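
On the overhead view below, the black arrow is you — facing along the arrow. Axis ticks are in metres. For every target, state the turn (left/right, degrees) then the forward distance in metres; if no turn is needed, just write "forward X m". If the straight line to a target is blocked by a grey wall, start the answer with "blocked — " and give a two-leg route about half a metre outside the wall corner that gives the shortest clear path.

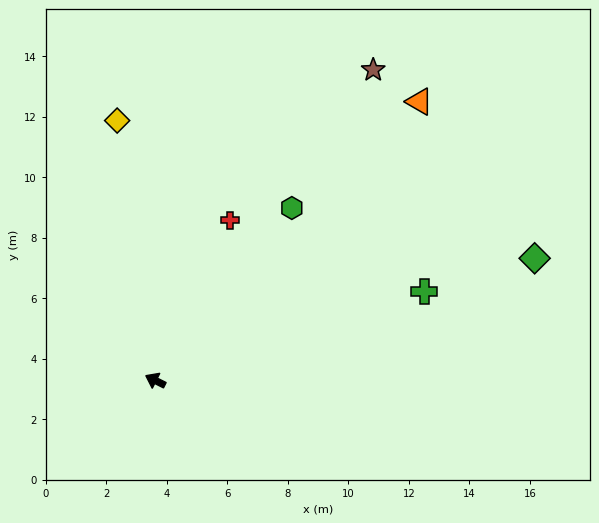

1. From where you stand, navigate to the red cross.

turn right 88°, forward 5.8 m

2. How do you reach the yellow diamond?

turn right 55°, forward 8.7 m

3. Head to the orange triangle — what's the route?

turn right 107°, forward 12.7 m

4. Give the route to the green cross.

turn right 135°, forward 9.4 m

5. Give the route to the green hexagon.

turn right 102°, forward 7.3 m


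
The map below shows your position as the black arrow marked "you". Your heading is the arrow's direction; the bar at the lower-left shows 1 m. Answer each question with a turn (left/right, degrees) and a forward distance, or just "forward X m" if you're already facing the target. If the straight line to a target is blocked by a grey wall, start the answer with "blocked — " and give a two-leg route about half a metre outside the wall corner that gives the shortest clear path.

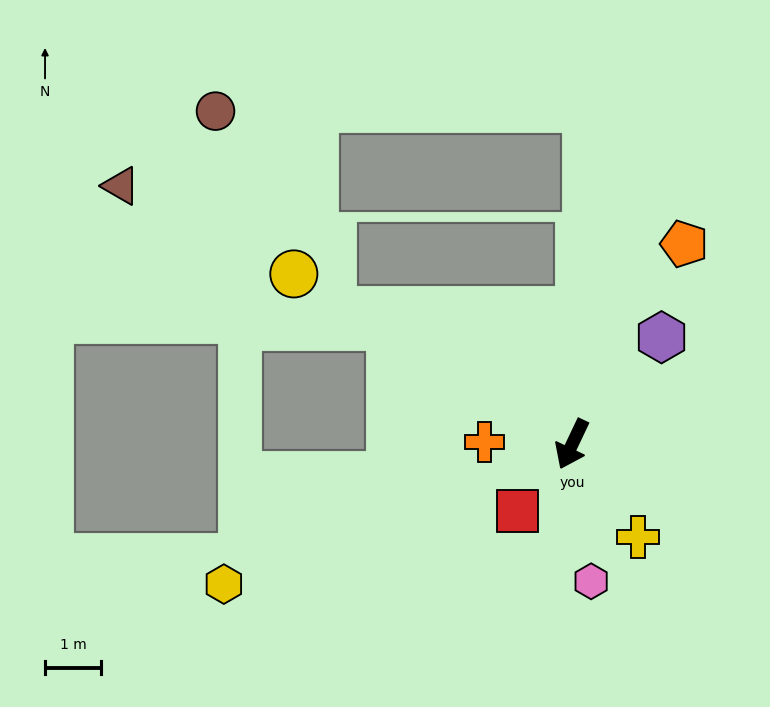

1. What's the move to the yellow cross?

turn left 61°, forward 2.0 m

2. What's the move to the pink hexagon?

turn left 33°, forward 2.5 m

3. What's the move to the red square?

turn right 14°, forward 1.5 m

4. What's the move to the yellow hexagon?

turn right 43°, forward 6.6 m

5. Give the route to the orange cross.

turn right 66°, forward 1.6 m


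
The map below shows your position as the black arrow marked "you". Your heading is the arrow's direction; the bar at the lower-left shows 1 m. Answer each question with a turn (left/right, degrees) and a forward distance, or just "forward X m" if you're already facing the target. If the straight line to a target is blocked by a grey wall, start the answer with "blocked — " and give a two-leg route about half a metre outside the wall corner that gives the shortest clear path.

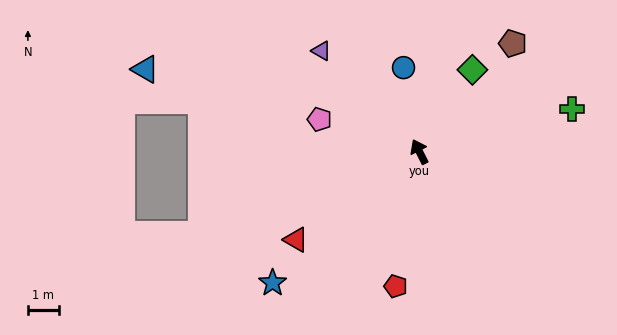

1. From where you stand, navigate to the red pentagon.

turn left 143°, forward 4.4 m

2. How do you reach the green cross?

turn right 101°, forward 5.1 m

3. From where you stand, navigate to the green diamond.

turn right 60°, forward 3.1 m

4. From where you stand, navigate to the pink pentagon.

turn left 45°, forward 3.4 m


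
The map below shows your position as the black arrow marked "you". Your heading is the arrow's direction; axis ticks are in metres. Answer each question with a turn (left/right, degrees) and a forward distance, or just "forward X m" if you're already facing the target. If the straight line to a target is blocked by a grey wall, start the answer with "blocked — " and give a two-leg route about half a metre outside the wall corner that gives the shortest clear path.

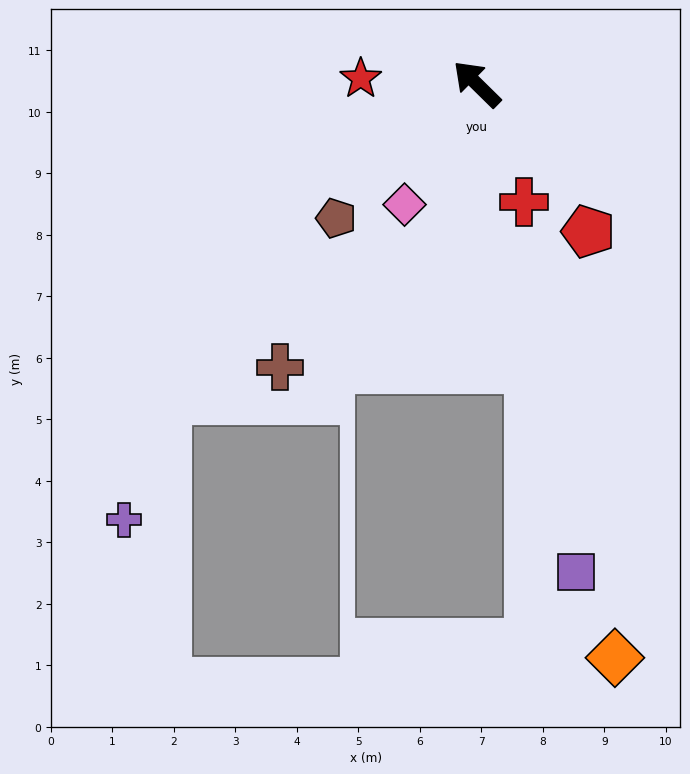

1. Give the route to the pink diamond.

turn left 104°, forward 2.3 m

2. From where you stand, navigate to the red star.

turn left 42°, forward 1.9 m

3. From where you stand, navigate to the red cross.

turn left 156°, forward 2.1 m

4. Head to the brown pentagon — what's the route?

turn left 88°, forward 3.2 m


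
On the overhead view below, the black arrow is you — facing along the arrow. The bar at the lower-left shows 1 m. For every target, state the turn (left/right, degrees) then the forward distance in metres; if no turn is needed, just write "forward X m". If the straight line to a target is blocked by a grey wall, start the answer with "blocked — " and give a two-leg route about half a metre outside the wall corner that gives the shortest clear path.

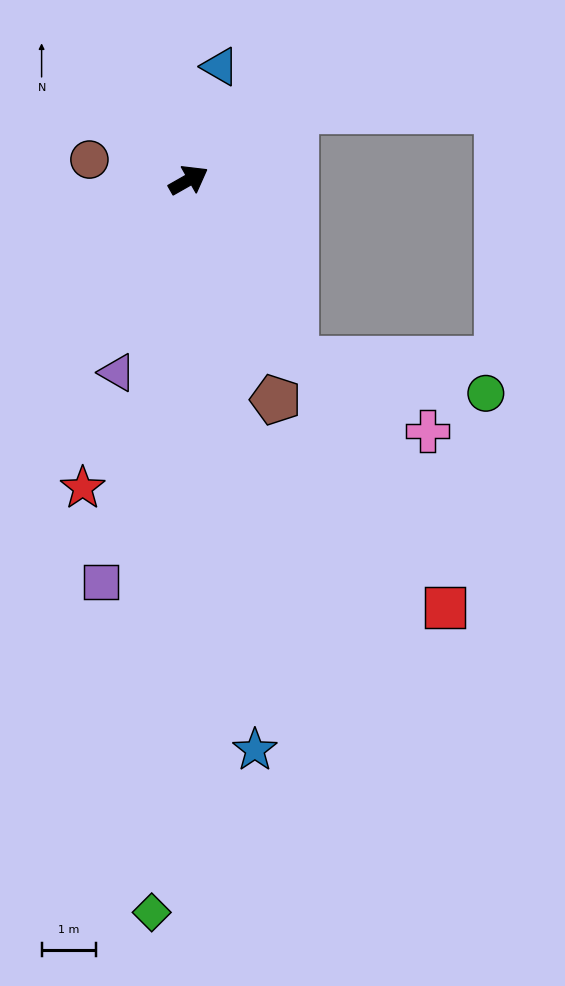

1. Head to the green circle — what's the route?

blocked — turn right 89°, forward 3.8 m, then turn left 49°, forward 3.5 m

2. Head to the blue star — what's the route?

turn right 113°, forward 10.5 m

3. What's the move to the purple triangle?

turn right 140°, forward 3.8 m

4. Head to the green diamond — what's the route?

turn right 122°, forward 13.4 m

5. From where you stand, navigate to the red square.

turn right 89°, forward 9.1 m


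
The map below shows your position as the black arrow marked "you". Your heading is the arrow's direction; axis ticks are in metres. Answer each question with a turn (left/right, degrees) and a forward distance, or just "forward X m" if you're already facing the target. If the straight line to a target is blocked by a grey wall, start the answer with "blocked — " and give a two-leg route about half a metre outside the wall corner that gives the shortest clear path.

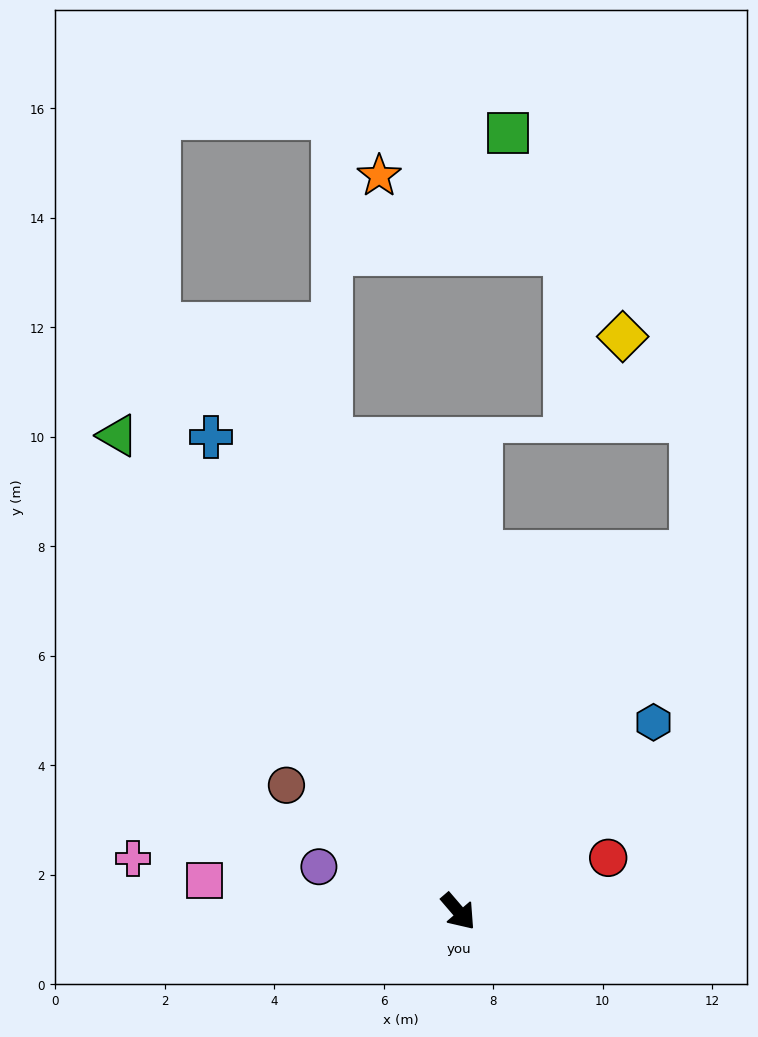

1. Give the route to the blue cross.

turn left 167°, forward 9.8 m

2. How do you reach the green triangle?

turn left 175°, forward 10.7 m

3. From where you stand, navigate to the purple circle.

turn right 148°, forward 2.7 m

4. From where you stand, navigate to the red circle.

turn left 69°, forward 2.9 m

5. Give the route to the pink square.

turn right 138°, forward 4.7 m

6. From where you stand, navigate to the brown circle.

turn right 167°, forward 3.9 m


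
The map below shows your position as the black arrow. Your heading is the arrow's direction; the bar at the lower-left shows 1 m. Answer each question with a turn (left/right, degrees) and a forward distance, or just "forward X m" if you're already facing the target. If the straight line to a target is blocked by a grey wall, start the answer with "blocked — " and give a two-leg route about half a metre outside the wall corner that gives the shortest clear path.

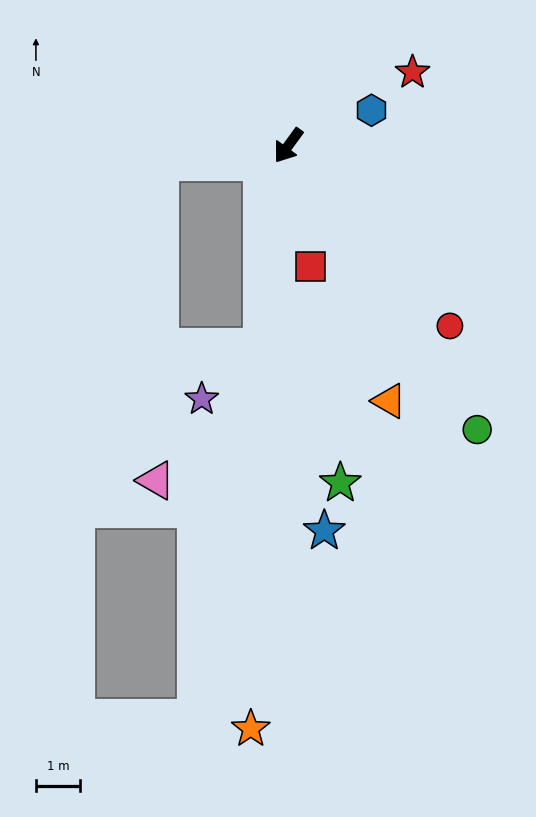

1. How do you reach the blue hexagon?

turn left 149°, forward 2.0 m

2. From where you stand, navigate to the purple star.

blocked — turn left 29°, forward 4.6 m, then turn right 42°, forward 1.8 m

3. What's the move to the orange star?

turn left 32°, forward 13.2 m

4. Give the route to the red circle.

turn left 78°, forward 5.5 m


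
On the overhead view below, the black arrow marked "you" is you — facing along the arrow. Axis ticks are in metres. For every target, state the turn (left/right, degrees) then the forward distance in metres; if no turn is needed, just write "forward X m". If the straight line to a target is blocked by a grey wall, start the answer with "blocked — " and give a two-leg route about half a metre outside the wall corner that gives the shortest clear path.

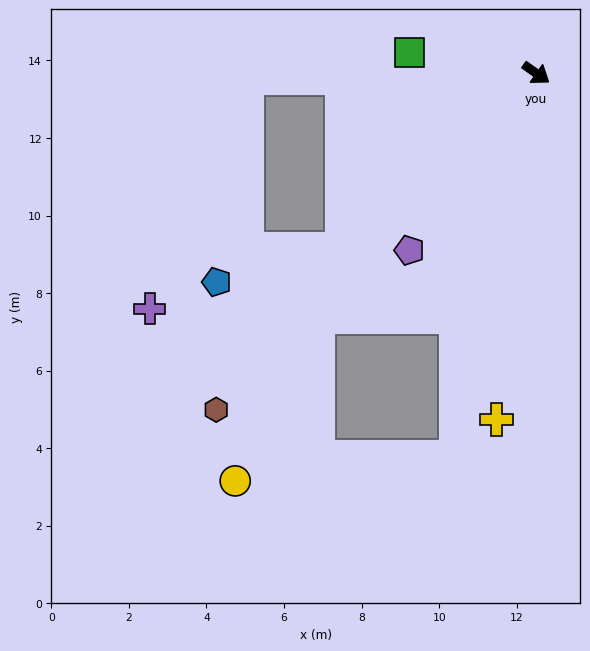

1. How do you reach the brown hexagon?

turn right 98°, forward 12.0 m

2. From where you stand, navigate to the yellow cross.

turn right 61°, forward 9.0 m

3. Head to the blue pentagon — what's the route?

blocked — turn right 103°, forward 6.8 m, then turn right 27°, forward 3.3 m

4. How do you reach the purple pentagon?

turn right 90°, forward 5.6 m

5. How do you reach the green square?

turn right 154°, forward 3.3 m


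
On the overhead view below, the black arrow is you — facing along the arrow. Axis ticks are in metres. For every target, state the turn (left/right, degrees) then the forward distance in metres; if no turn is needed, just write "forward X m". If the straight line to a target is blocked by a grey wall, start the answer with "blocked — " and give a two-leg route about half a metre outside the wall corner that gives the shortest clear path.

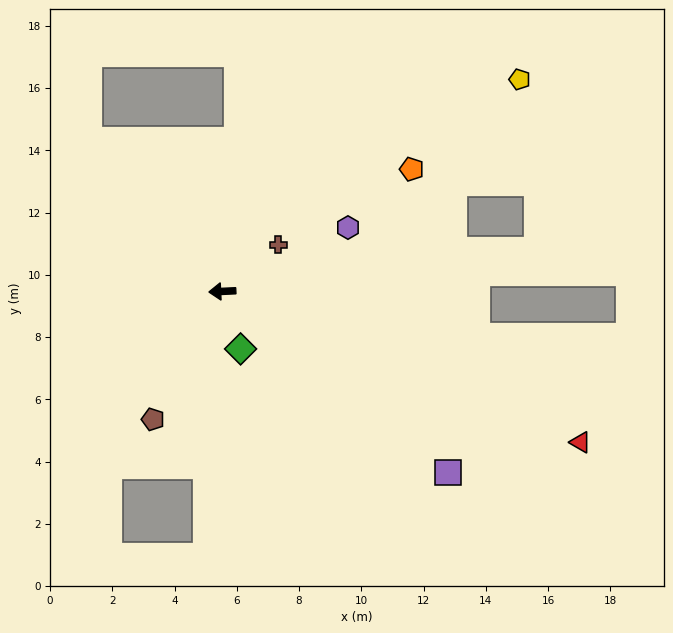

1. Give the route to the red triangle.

turn left 154°, forward 12.5 m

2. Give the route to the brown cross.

turn right 143°, forward 2.3 m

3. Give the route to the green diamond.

turn left 105°, forward 1.9 m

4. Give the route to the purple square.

turn left 139°, forward 9.3 m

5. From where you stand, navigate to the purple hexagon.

turn right 156°, forward 4.5 m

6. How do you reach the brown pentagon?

turn left 59°, forward 4.7 m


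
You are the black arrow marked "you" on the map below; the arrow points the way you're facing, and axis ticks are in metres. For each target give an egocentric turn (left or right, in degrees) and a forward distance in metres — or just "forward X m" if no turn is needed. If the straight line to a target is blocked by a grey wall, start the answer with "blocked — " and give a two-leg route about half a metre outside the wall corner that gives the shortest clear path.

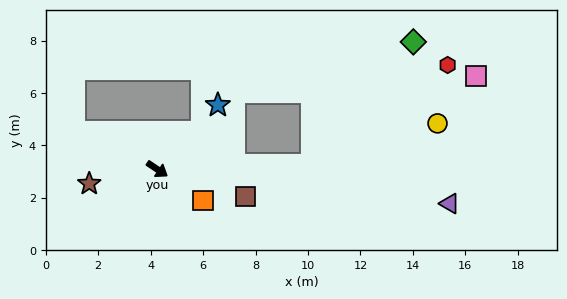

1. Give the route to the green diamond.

blocked — turn left 35°, forward 5.9 m, then turn left 49°, forward 6.1 m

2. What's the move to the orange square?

forward 2.1 m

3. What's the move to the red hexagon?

blocked — turn left 35°, forward 5.9 m, then turn left 35°, forward 6.4 m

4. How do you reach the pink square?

blocked — turn left 35°, forward 5.9 m, then turn left 27°, forward 7.1 m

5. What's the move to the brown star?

turn right 134°, forward 2.7 m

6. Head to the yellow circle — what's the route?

blocked — turn left 35°, forward 5.9 m, then turn left 17°, forward 5.0 m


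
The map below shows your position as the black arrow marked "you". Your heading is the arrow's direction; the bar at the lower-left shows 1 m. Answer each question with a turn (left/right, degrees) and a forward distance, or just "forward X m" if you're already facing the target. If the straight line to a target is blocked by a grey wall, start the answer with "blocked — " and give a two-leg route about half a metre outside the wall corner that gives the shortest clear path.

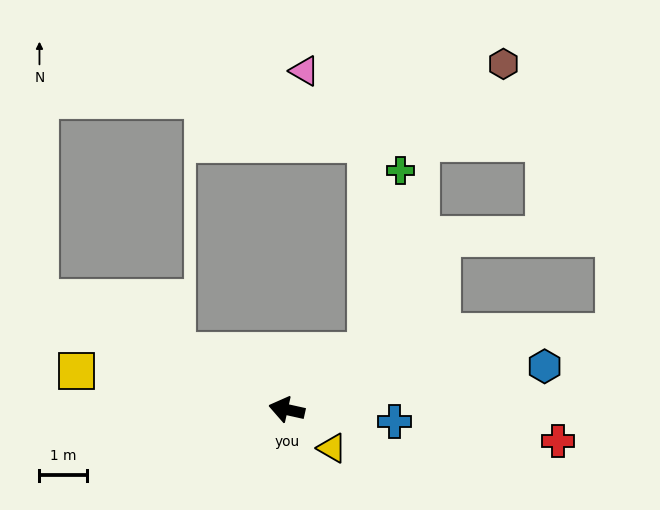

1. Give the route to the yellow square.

turn left 2°, forward 4.5 m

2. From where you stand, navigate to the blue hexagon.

turn right 158°, forward 5.5 m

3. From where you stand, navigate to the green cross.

blocked — turn right 132°, forward 2.1 m, then turn left 44°, forward 3.9 m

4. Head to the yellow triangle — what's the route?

turn left 152°, forward 1.2 m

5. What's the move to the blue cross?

turn right 174°, forward 2.3 m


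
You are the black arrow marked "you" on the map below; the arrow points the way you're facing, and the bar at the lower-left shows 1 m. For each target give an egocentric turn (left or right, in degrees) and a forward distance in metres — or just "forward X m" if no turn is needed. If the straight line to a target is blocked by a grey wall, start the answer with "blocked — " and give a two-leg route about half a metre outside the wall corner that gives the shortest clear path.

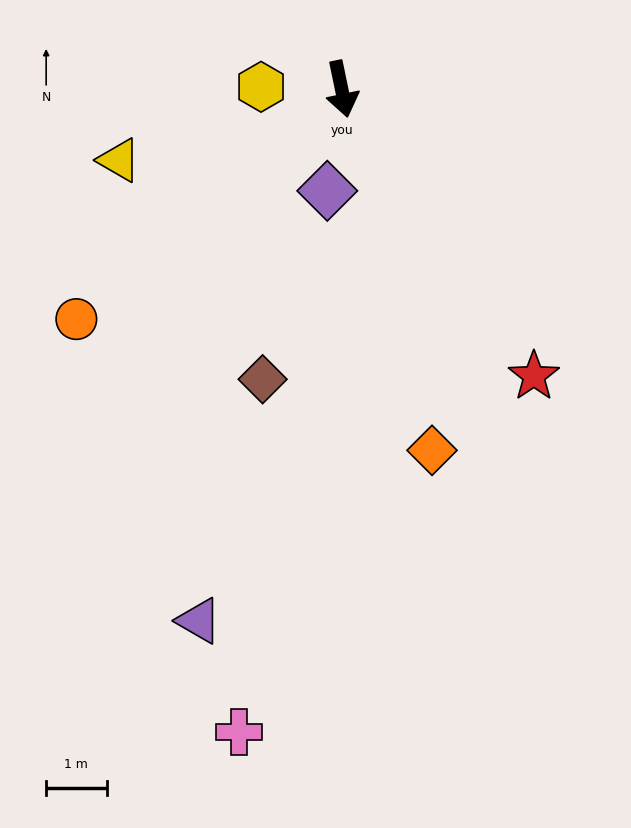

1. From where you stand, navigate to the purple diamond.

turn right 20°, forward 1.7 m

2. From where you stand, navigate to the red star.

turn left 22°, forward 5.7 m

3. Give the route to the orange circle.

turn right 61°, forward 5.8 m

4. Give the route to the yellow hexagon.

turn right 103°, forward 1.3 m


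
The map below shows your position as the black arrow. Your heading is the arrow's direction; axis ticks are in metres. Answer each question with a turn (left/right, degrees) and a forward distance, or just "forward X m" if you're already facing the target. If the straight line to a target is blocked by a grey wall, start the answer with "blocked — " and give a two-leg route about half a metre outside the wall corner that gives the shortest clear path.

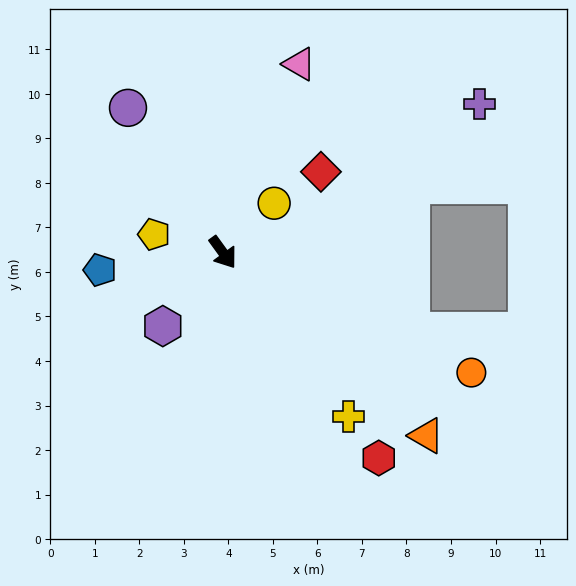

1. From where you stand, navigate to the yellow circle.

turn left 98°, forward 1.6 m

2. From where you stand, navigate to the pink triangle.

turn left 122°, forward 4.6 m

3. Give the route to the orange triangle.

turn left 12°, forward 6.1 m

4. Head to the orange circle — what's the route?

turn left 28°, forward 6.2 m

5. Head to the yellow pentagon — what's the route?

turn right 141°, forward 1.6 m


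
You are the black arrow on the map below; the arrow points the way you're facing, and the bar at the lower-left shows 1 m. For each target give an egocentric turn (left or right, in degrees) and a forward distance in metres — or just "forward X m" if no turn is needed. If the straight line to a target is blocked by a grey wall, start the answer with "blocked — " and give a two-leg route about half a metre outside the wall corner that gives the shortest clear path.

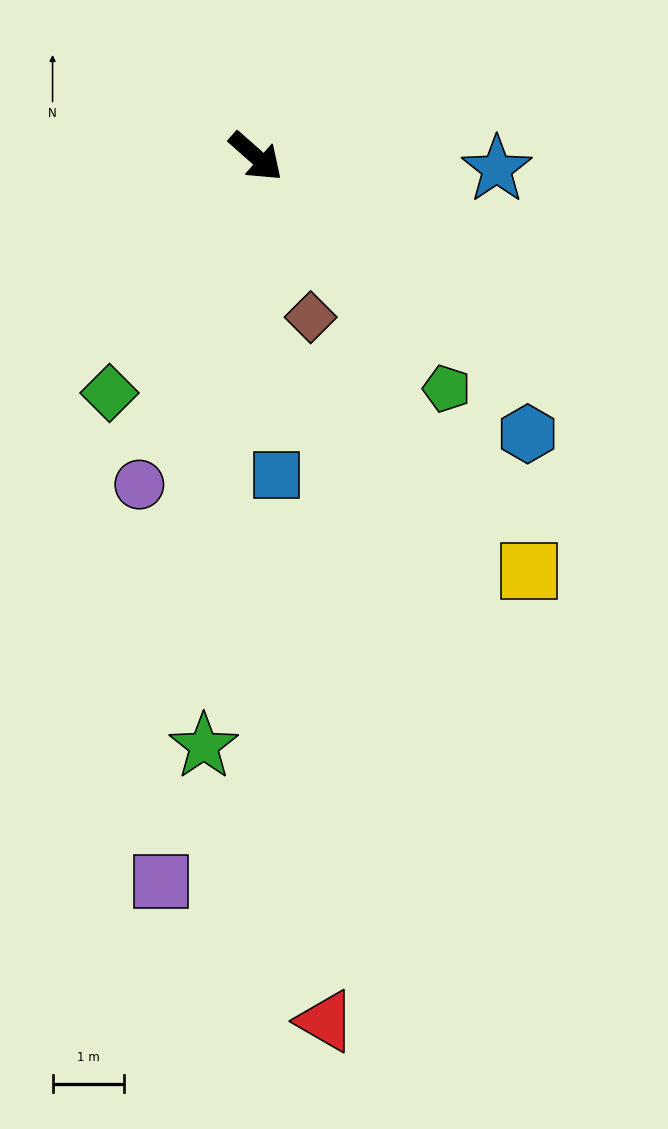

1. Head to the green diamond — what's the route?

turn right 80°, forward 3.9 m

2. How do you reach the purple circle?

turn right 68°, forward 4.8 m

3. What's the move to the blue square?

turn right 45°, forward 4.4 m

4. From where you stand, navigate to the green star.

turn right 54°, forward 8.2 m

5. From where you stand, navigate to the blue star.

turn left 38°, forward 3.4 m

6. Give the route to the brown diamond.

turn right 30°, forward 2.4 m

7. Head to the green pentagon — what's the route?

turn right 9°, forward 4.2 m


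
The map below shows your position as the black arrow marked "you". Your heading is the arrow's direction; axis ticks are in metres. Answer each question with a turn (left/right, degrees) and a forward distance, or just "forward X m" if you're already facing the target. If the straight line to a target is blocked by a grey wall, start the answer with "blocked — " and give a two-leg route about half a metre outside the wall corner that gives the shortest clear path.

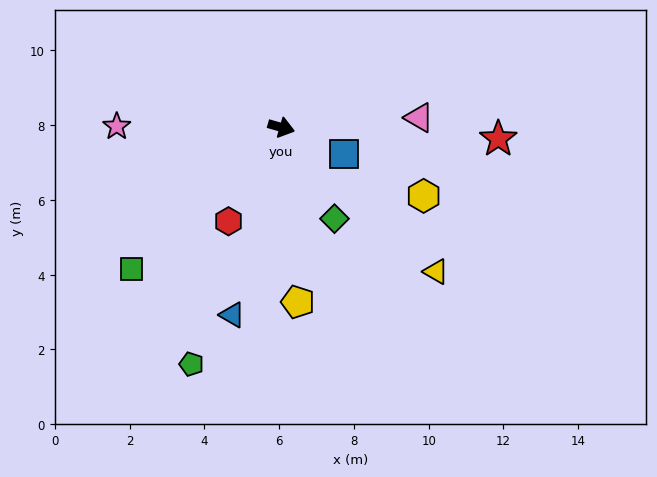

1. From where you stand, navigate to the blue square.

turn right 7°, forward 1.8 m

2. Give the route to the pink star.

turn right 164°, forward 4.4 m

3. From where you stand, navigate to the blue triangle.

turn right 89°, forward 5.2 m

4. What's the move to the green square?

turn right 121°, forward 5.5 m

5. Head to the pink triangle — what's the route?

turn left 20°, forward 3.7 m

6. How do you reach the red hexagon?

turn right 103°, forward 2.9 m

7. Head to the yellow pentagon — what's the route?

turn right 69°, forward 4.7 m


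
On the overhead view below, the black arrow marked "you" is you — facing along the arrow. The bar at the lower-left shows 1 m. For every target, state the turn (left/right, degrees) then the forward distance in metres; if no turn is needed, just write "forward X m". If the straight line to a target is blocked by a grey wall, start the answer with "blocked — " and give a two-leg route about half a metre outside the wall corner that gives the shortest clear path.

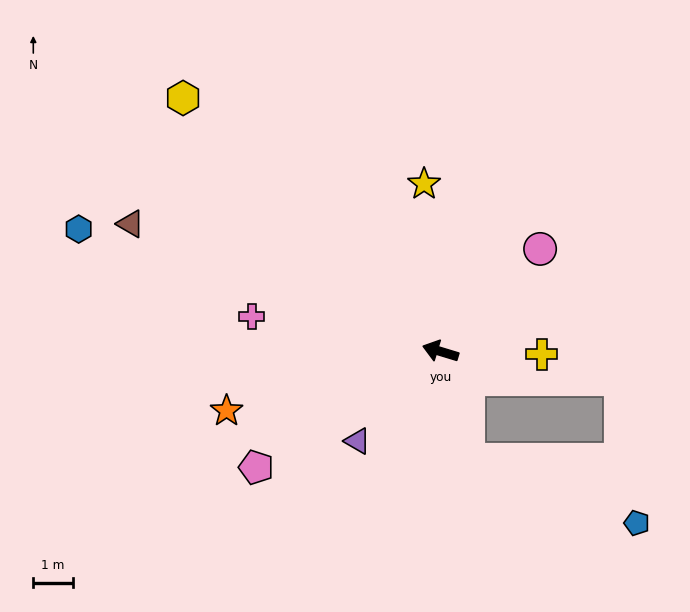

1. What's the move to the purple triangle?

turn left 64°, forward 3.1 m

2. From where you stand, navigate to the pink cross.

turn left 6°, forward 4.9 m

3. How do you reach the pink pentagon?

turn left 49°, forward 5.5 m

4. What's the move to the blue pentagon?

blocked — turn left 121°, forward 2.8 m, then turn left 55°, forward 4.6 m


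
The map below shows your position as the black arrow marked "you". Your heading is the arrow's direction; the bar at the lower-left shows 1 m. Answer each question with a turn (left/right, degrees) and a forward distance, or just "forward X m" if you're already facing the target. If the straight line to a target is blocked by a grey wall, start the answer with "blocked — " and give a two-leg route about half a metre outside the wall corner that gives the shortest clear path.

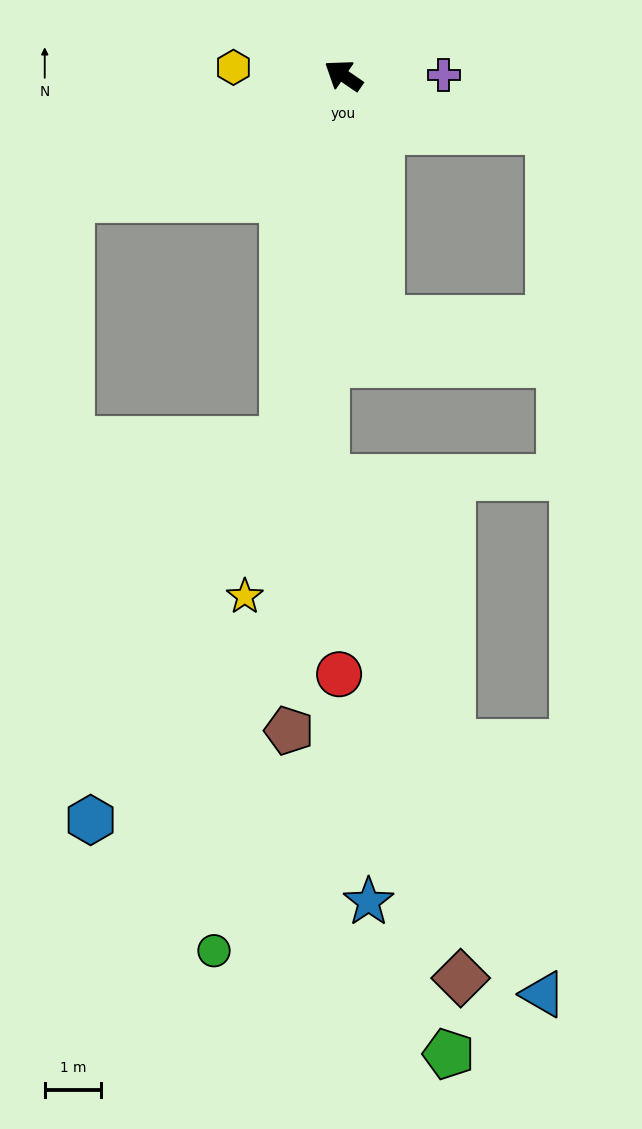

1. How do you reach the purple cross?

turn right 145°, forward 1.8 m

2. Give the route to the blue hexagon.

blocked — turn left 115°, forward 6.6 m, then turn right 17°, forward 7.5 m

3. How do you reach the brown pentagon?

turn left 120°, forward 11.7 m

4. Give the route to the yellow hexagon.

turn left 30°, forward 2.0 m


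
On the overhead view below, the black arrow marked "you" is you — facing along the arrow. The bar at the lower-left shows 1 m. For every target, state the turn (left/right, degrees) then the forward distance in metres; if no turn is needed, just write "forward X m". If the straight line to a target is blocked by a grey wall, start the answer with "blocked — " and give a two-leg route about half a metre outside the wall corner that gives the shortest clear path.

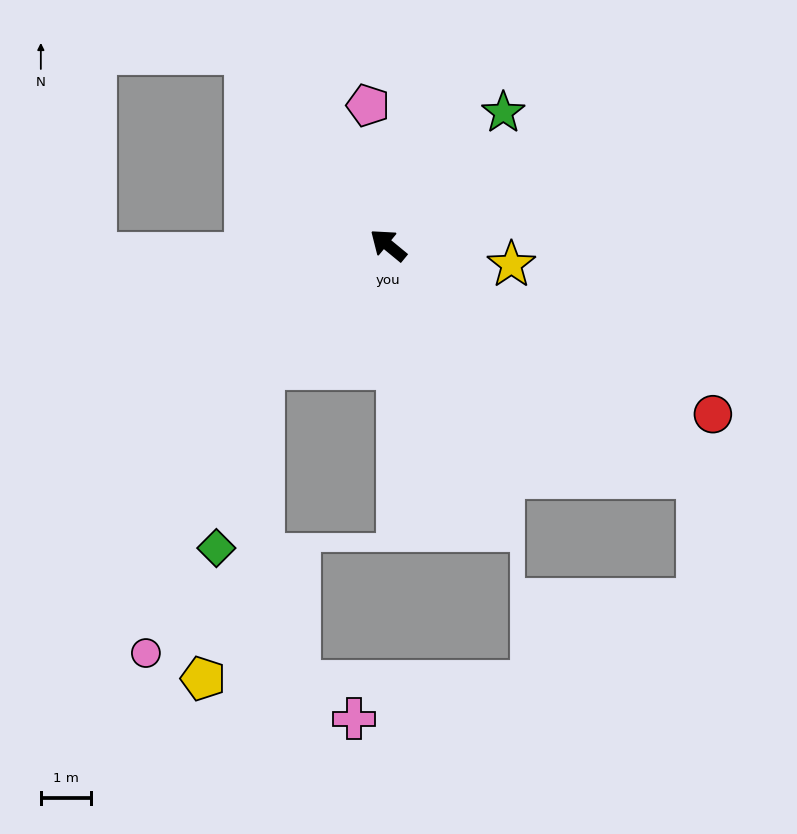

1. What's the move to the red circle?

turn right 168°, forward 7.3 m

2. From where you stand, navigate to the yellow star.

turn right 150°, forward 2.5 m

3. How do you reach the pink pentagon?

turn right 42°, forward 2.8 m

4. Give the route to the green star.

turn right 92°, forward 3.5 m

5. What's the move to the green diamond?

blocked — turn left 84°, forward 3.5 m, then turn left 31°, forward 3.7 m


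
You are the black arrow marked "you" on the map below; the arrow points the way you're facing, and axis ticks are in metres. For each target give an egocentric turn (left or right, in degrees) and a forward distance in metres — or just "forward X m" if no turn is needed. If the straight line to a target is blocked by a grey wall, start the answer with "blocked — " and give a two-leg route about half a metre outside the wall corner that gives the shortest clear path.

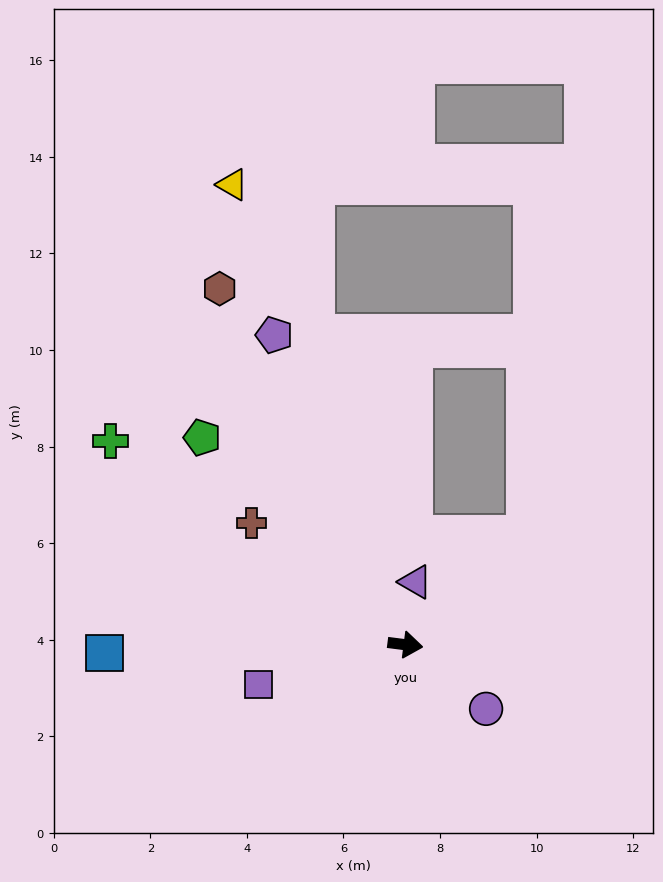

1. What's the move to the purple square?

turn right 158°, forward 3.2 m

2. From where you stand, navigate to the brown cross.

turn left 149°, forward 4.1 m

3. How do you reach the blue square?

turn right 171°, forward 6.2 m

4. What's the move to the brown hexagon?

turn left 125°, forward 8.3 m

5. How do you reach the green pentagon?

turn left 142°, forward 6.0 m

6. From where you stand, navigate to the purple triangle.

turn left 88°, forward 1.3 m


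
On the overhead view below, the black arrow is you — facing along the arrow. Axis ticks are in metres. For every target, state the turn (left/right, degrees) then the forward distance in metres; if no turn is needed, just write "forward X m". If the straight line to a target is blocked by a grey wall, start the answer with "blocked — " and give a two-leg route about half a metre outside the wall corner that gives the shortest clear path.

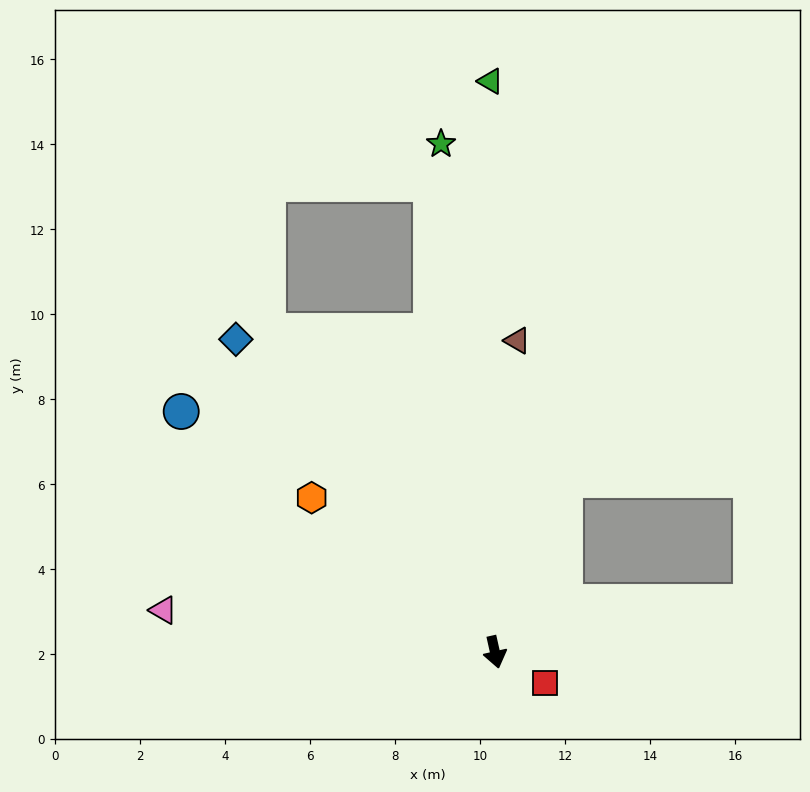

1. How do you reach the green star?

turn left 173°, forward 12.0 m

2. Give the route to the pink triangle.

turn right 110°, forward 7.9 m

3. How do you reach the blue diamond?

turn right 153°, forward 9.6 m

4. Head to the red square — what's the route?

turn left 46°, forward 1.4 m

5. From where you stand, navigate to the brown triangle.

turn left 163°, forward 7.4 m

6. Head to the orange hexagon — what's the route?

turn right 143°, forward 5.6 m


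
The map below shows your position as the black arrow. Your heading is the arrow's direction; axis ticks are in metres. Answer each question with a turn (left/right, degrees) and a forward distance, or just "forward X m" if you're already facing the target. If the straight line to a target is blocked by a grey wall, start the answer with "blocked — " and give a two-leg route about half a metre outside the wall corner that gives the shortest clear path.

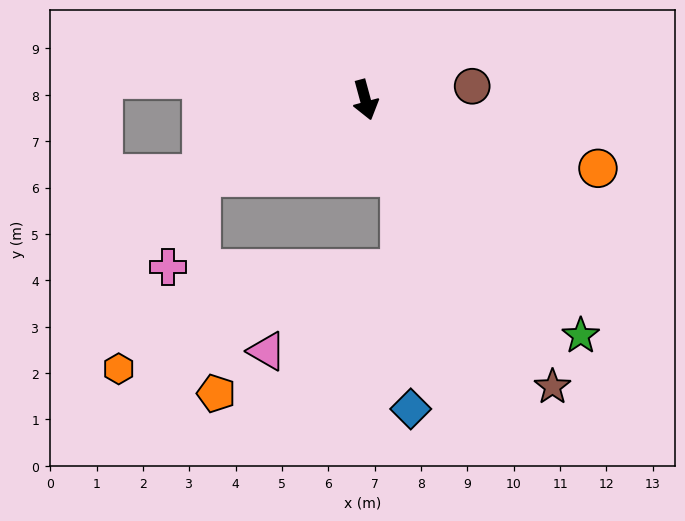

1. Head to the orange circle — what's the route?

turn left 58°, forward 5.2 m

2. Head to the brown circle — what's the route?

turn left 82°, forward 2.3 m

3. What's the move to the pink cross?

blocked — turn right 80°, forward 3.9 m, then turn left 45°, forward 2.1 m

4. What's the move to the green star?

turn left 27°, forward 6.9 m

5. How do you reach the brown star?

turn left 18°, forward 7.4 m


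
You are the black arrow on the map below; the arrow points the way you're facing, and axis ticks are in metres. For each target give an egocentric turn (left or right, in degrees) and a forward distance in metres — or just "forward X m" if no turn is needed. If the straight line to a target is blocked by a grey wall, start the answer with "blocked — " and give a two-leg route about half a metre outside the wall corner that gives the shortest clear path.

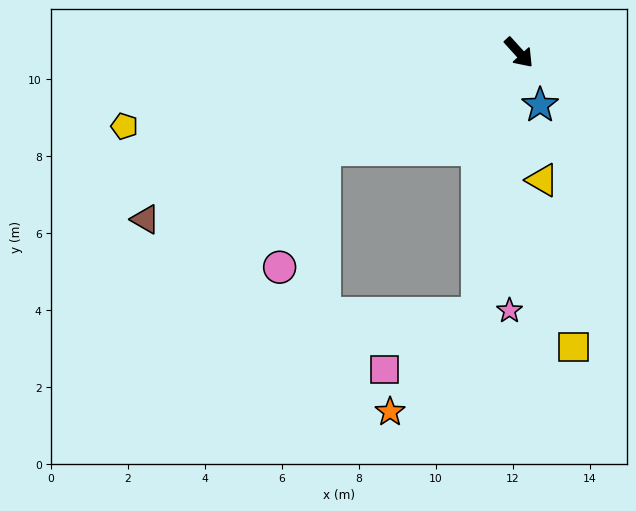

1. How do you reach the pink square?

blocked — turn right 51°, forward 6.9 m, then turn right 50°, forward 2.8 m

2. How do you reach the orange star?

blocked — turn right 51°, forward 6.9 m, then turn right 33°, forward 3.4 m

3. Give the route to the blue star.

turn right 20°, forward 1.5 m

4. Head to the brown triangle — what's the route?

turn right 108°, forward 10.6 m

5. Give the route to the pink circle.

blocked — turn right 106°, forward 5.6 m, then turn left 43°, forward 3.3 m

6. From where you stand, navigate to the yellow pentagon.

turn right 122°, forward 10.4 m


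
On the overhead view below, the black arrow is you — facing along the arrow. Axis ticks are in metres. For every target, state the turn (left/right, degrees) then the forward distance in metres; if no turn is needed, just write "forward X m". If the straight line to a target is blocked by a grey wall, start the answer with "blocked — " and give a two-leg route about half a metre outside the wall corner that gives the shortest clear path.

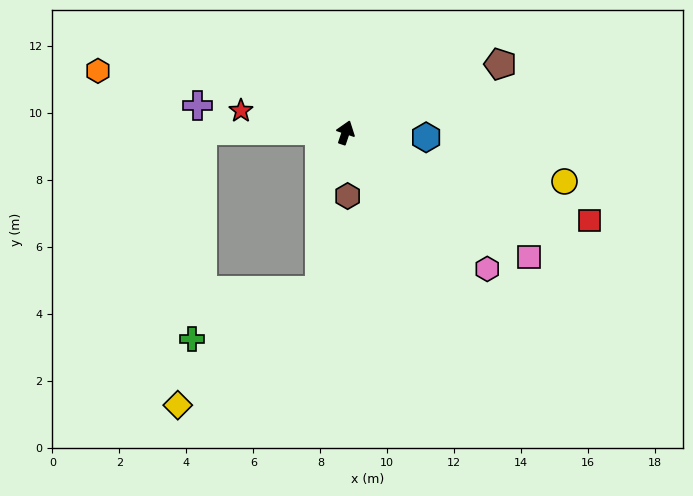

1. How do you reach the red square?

turn right 91°, forward 7.7 m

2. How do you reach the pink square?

turn right 106°, forward 6.6 m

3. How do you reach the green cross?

blocked — turn left 108°, forward 4.3 m, then turn left 88°, forward 6.2 m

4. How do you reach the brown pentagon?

turn right 47°, forward 5.0 m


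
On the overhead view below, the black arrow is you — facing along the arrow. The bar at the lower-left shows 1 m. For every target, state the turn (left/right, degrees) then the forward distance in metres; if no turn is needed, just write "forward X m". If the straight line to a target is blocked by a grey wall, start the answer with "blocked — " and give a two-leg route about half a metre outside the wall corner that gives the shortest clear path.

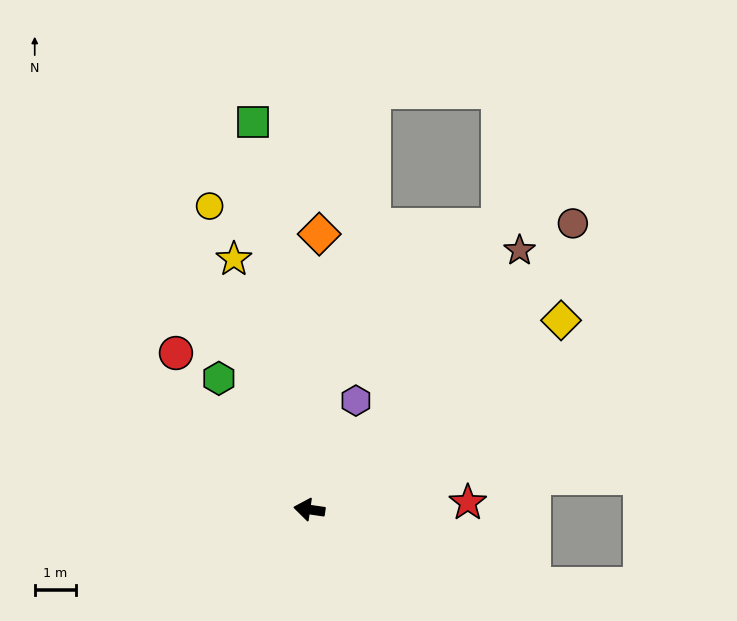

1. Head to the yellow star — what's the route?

turn right 65°, forward 6.4 m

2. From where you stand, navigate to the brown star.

turn right 121°, forward 8.1 m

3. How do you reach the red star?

turn right 169°, forward 3.9 m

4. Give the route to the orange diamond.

turn right 84°, forward 6.7 m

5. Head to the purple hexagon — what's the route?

turn right 105°, forward 2.9 m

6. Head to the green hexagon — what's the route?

turn right 47°, forward 3.9 m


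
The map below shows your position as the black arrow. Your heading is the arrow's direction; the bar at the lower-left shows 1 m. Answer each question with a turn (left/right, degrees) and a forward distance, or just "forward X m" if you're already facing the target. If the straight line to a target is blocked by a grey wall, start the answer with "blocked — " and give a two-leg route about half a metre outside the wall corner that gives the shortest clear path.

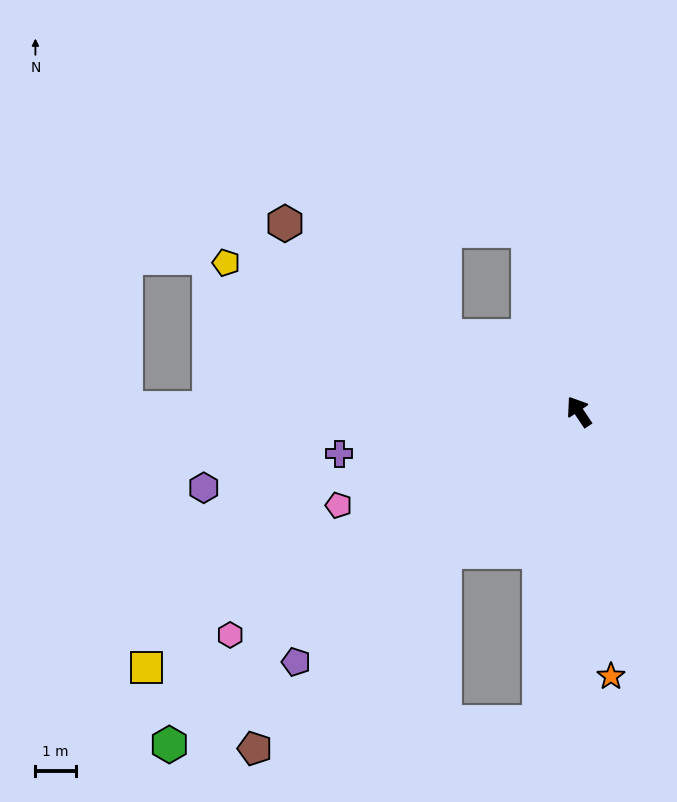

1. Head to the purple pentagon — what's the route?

turn left 98°, forward 9.3 m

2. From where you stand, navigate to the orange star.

turn left 153°, forward 6.6 m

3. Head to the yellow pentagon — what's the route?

turn left 33°, forward 9.4 m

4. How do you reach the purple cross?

turn left 66°, forward 6.0 m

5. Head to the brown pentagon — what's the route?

turn left 102°, forward 11.5 m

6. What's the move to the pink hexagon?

turn left 89°, forward 10.2 m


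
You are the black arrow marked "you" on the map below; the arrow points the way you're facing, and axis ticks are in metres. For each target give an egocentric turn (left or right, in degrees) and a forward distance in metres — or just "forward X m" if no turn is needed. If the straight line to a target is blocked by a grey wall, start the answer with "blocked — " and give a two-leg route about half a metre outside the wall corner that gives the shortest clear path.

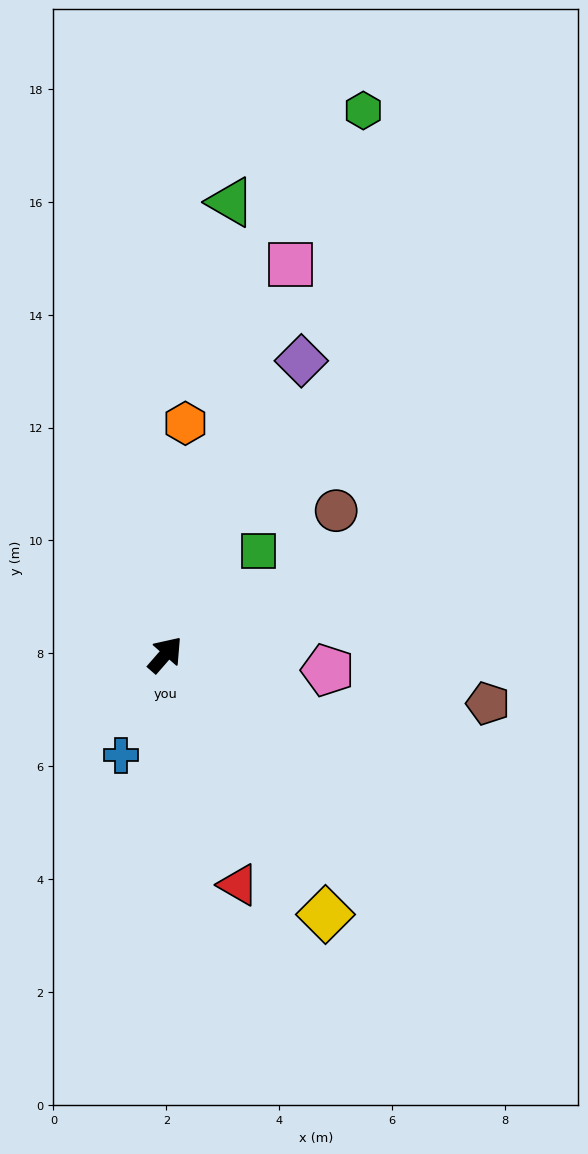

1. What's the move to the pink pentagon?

turn right 54°, forward 2.9 m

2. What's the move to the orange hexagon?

turn left 36°, forward 4.1 m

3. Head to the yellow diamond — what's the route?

turn right 107°, forward 5.4 m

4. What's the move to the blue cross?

turn right 163°, forward 2.0 m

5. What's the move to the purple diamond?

turn left 16°, forward 5.7 m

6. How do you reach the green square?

forward 2.5 m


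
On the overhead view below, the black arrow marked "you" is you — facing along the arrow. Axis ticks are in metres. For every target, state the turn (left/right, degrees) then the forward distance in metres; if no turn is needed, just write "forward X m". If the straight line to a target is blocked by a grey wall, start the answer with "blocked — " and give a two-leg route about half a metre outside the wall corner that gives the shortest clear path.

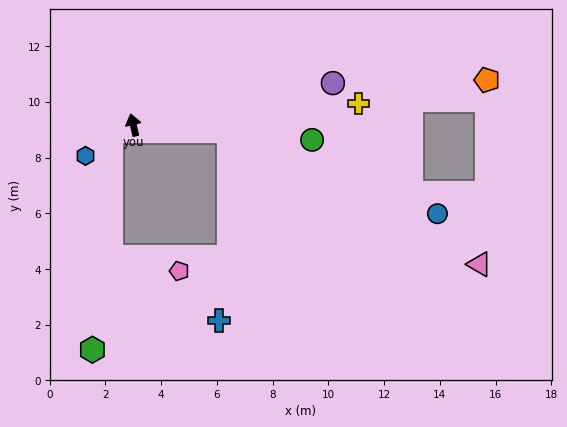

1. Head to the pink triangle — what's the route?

blocked — turn right 107°, forward 3.4 m, then turn right 24°, forward 10.2 m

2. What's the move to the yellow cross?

turn right 98°, forward 8.1 m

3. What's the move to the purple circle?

turn right 92°, forward 7.3 m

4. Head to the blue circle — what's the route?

blocked — turn right 107°, forward 3.4 m, then turn right 18°, forward 8.0 m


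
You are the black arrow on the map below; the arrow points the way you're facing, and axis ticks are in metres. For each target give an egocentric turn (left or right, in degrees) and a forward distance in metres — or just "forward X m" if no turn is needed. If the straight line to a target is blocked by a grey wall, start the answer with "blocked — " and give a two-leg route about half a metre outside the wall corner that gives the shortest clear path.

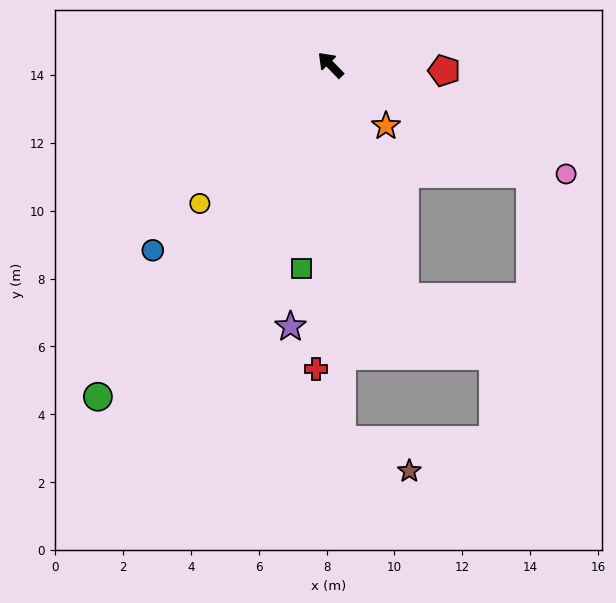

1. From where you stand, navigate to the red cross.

turn left 133°, forward 9.0 m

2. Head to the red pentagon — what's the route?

turn right 137°, forward 3.4 m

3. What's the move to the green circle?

turn left 101°, forward 11.9 m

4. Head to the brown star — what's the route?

blocked — turn left 137°, forward 11.1 m, then turn left 65°, forward 2.2 m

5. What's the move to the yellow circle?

turn left 92°, forward 5.6 m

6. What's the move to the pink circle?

turn right 159°, forward 7.7 m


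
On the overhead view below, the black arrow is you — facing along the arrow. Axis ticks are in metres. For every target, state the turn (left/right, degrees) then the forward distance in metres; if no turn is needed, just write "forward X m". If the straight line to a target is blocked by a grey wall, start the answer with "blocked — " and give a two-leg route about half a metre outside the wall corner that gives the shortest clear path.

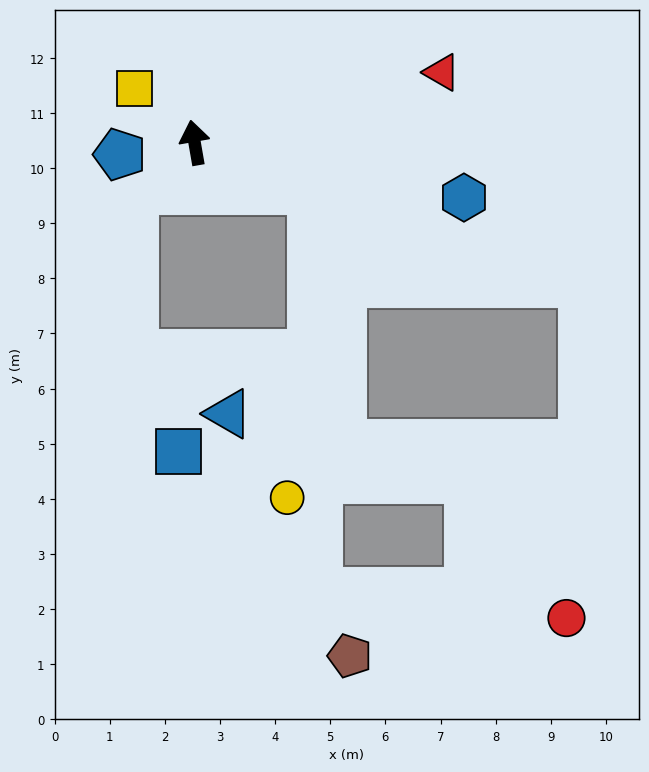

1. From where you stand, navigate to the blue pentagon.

turn left 89°, forward 1.4 m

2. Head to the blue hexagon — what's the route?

turn right 111°, forward 5.0 m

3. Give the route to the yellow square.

turn left 38°, forward 1.5 m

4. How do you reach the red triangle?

turn right 84°, forward 4.7 m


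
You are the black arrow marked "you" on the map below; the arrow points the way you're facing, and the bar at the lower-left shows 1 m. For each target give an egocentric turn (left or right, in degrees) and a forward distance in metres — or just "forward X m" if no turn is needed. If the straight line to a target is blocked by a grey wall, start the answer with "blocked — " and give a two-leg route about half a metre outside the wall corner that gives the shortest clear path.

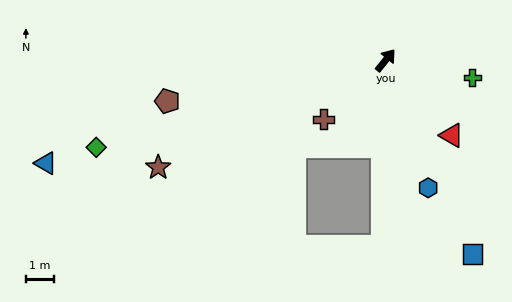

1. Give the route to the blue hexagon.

turn right 123°, forward 4.7 m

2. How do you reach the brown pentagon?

turn left 140°, forward 7.8 m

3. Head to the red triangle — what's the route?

turn right 100°, forward 3.5 m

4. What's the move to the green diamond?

turn left 146°, forward 10.7 m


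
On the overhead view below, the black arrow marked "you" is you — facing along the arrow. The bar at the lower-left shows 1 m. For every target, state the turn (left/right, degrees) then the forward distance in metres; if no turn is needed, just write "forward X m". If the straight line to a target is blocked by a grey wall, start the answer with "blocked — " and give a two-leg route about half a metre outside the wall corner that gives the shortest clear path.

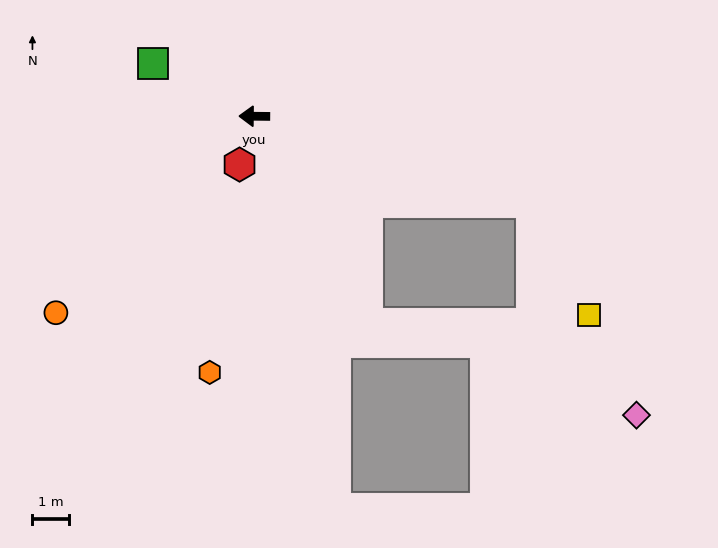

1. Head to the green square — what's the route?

turn right 27°, forward 3.1 m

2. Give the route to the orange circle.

turn left 45°, forward 7.7 m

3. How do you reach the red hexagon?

turn left 74°, forward 1.4 m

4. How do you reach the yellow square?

blocked — turn left 163°, forward 8.0 m, then turn right 45°, forward 3.5 m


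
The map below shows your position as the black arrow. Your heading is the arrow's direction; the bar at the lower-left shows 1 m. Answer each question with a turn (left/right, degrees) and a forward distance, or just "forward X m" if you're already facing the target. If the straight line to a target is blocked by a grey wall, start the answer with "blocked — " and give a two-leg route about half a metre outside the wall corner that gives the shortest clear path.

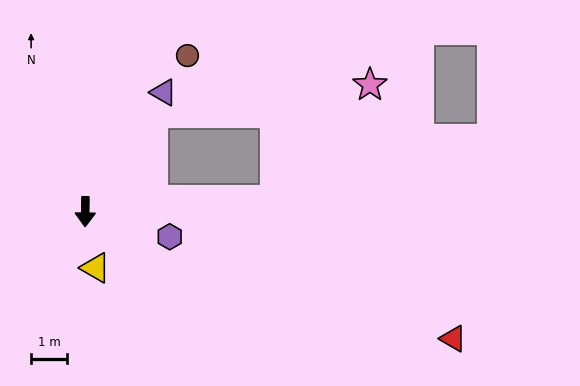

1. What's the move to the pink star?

blocked — turn left 94°, forward 5.3 m, then turn left 47°, forward 4.1 m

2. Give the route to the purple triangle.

turn left 147°, forward 3.9 m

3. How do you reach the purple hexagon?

turn left 74°, forward 2.4 m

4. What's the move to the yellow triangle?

turn left 11°, forward 1.6 m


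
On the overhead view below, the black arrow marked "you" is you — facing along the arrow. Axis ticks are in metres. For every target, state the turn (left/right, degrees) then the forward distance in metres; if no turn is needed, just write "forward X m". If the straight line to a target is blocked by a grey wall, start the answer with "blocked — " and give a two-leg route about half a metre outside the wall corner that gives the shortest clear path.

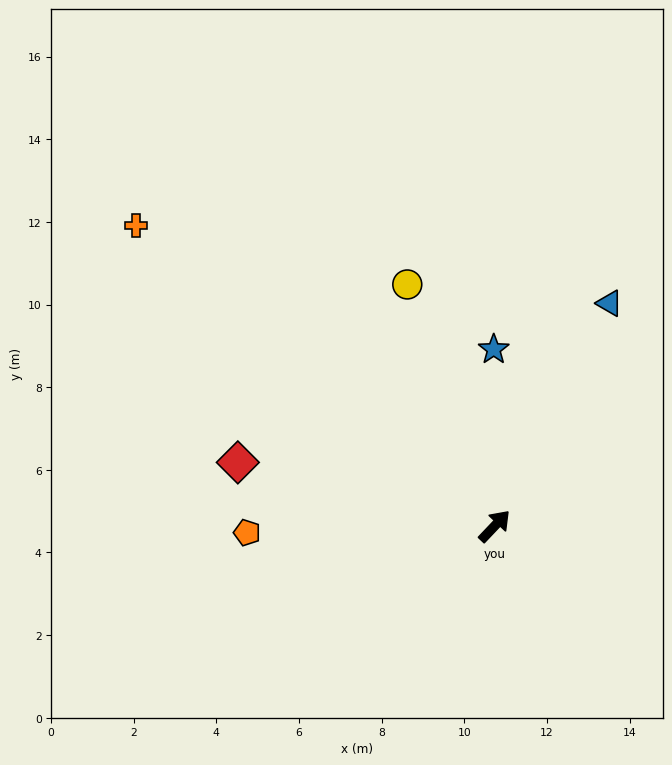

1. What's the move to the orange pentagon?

turn left 135°, forward 6.0 m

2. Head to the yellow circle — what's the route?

turn left 63°, forward 6.2 m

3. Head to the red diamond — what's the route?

turn left 120°, forward 6.4 m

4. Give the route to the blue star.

turn left 44°, forward 4.3 m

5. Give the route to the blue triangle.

turn left 16°, forward 6.1 m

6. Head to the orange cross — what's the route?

turn left 93°, forward 11.3 m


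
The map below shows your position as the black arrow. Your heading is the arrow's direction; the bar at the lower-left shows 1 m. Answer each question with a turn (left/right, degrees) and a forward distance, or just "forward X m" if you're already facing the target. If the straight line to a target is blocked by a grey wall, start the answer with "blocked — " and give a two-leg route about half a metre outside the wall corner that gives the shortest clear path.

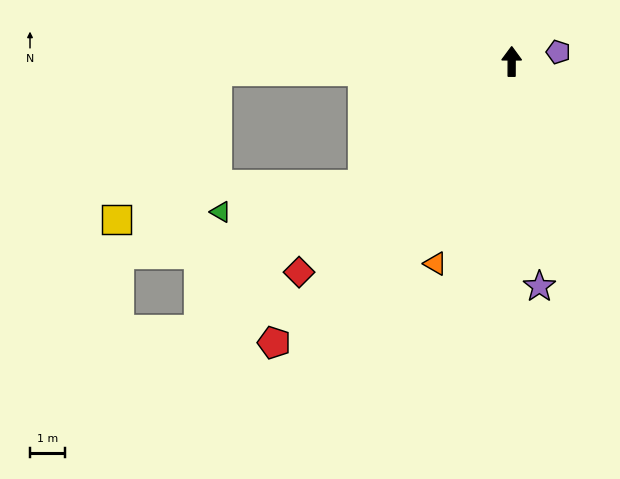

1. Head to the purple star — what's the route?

turn right 173°, forward 6.4 m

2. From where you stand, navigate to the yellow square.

blocked — turn left 92°, forward 8.4 m, then turn left 54°, forward 5.1 m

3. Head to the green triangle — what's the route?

blocked — turn left 130°, forward 5.5 m, then turn right 29°, forward 4.1 m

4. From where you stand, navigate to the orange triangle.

turn left 160°, forward 6.1 m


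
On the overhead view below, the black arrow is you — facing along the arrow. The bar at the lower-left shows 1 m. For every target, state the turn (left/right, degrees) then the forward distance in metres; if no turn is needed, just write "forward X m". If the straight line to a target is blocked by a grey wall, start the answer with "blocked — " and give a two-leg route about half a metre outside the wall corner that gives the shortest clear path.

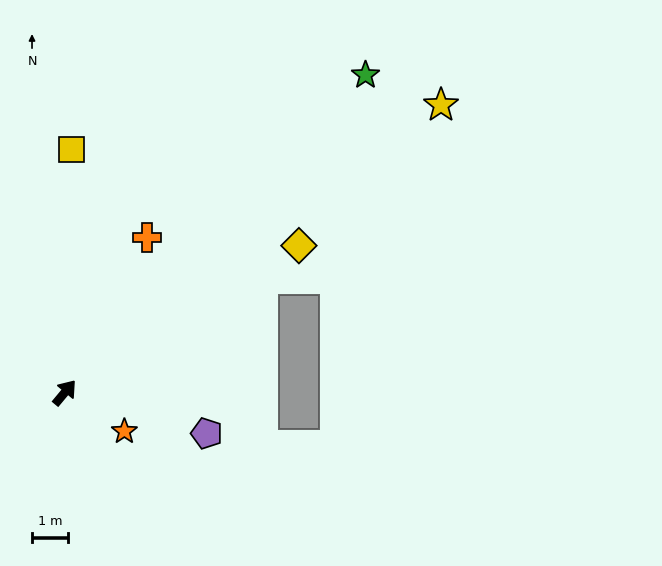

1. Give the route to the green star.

turn right 4°, forward 12.0 m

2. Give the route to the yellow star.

turn right 13°, forward 13.0 m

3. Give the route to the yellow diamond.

turn right 18°, forward 7.6 m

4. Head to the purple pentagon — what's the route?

turn right 66°, forward 4.1 m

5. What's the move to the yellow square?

turn left 38°, forward 6.7 m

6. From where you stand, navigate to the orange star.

turn right 83°, forward 2.0 m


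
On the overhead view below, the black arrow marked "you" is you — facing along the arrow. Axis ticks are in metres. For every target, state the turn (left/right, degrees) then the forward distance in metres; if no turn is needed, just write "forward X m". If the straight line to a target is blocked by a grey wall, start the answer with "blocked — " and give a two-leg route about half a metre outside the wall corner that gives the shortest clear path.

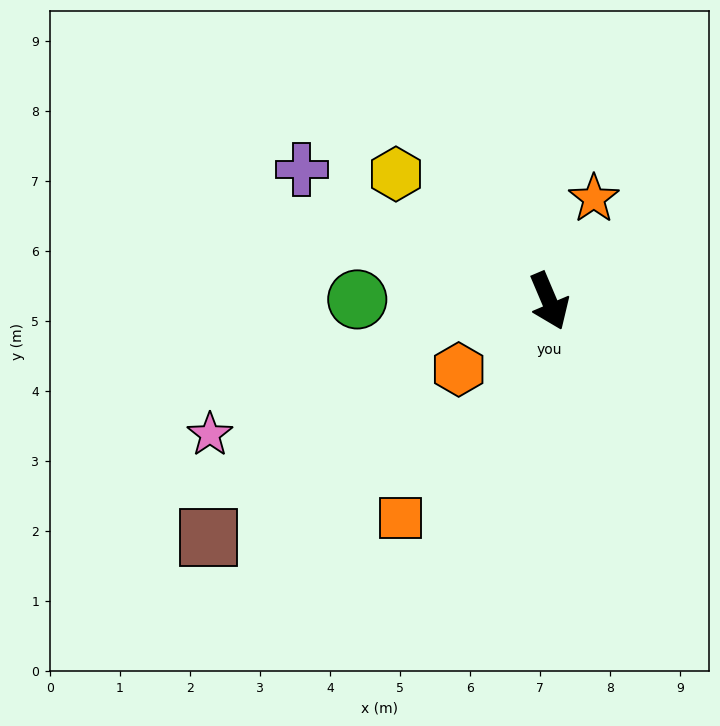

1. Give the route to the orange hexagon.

turn right 76°, forward 1.6 m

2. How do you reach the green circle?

turn right 113°, forward 2.7 m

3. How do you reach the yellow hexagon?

turn right 153°, forward 2.8 m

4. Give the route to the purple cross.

turn right 141°, forward 4.0 m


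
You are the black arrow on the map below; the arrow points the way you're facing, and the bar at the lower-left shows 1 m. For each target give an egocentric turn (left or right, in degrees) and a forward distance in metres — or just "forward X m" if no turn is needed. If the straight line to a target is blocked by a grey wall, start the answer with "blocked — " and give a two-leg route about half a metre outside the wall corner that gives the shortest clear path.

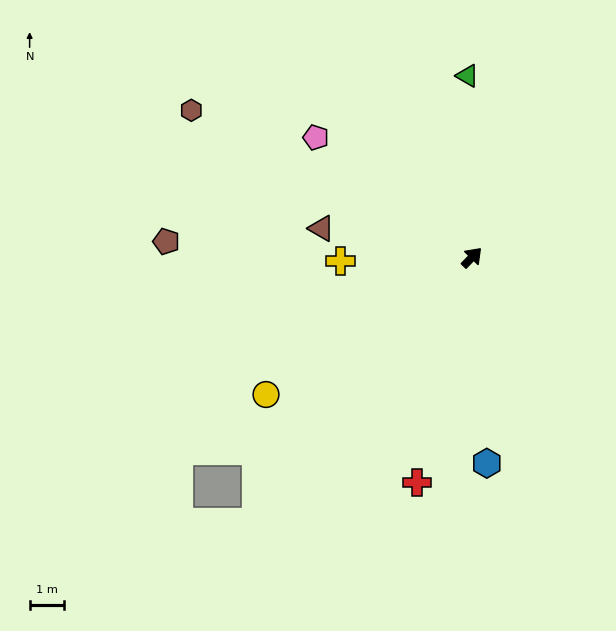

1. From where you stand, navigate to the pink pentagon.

turn left 97°, forward 5.7 m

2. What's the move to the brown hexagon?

turn left 107°, forward 9.3 m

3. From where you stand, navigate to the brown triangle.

turn left 123°, forward 4.5 m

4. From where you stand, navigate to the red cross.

turn right 150°, forward 6.8 m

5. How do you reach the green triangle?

turn left 46°, forward 5.3 m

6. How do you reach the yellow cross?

turn left 136°, forward 3.8 m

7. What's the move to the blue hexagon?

turn right 132°, forward 6.0 m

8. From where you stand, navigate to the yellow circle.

turn left 168°, forward 7.2 m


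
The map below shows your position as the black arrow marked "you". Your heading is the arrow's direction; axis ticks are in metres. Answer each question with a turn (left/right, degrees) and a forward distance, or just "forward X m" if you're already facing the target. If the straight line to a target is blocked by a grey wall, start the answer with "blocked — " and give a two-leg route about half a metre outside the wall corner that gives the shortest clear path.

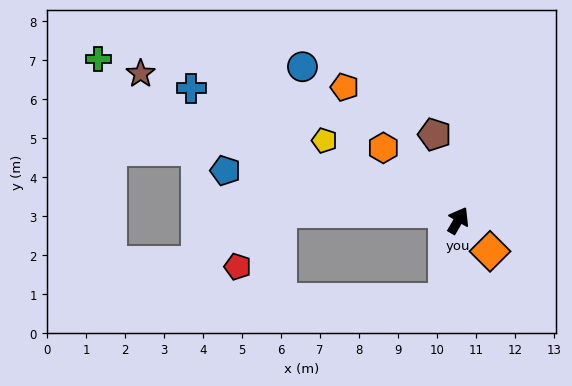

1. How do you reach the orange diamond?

turn right 104°, forward 1.1 m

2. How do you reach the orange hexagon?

turn left 76°, forward 2.7 m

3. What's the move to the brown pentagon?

turn left 46°, forward 2.3 m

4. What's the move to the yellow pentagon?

turn left 89°, forward 4.0 m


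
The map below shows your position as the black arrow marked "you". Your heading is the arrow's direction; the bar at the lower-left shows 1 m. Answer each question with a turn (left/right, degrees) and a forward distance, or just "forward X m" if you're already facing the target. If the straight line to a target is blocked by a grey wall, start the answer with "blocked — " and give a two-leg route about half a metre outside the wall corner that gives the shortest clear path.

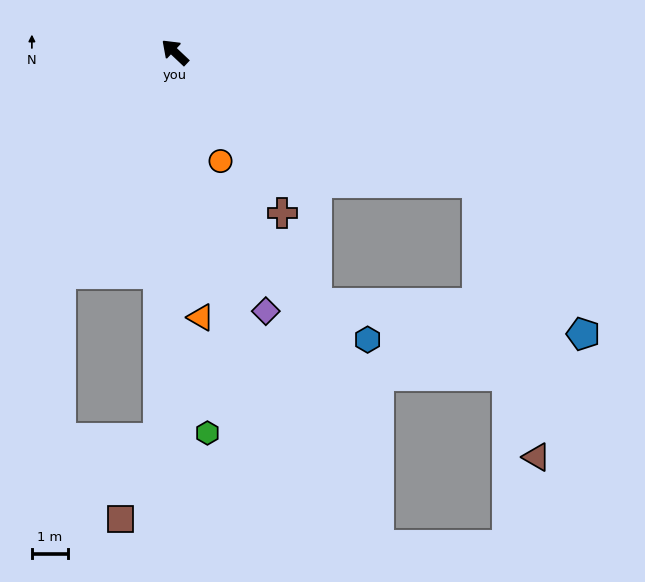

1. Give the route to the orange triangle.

turn left 139°, forward 7.4 m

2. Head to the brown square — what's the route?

blocked — turn left 131°, forward 10.8 m, then turn right 22°, forward 2.5 m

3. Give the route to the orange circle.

turn left 156°, forward 3.3 m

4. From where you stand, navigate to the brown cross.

turn left 167°, forward 5.4 m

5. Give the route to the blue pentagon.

blocked — turn right 160°, forward 9.2 m, then turn right 32°, forward 5.2 m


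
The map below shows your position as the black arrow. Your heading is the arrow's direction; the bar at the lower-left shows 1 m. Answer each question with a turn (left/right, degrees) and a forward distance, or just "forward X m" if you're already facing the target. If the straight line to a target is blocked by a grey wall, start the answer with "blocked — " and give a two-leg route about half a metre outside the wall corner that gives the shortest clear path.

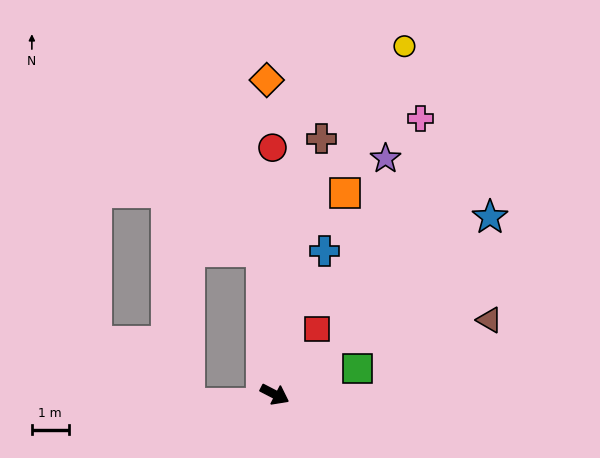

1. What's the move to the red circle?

turn left 118°, forward 6.7 m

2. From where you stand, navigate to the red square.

turn left 84°, forward 2.1 m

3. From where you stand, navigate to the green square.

turn left 45°, forward 2.3 m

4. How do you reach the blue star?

turn left 67°, forward 7.6 m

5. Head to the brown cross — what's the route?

turn left 107°, forward 7.1 m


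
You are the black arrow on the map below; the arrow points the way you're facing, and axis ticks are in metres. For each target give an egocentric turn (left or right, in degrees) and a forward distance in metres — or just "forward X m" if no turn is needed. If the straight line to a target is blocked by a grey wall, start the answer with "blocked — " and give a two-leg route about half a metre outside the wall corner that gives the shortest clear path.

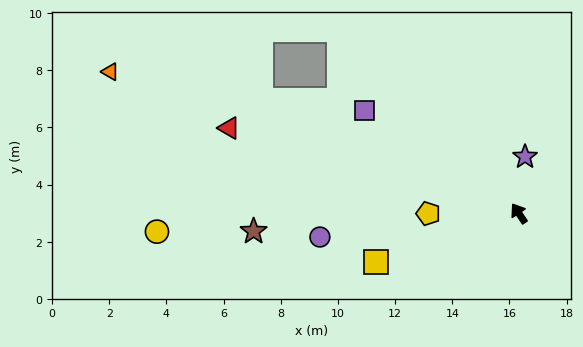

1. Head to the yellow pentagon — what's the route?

turn left 56°, forward 3.2 m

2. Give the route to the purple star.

turn right 40°, forward 2.0 m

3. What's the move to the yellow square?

turn left 75°, forward 5.3 m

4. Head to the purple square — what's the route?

turn left 23°, forward 6.5 m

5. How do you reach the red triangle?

turn left 40°, forward 10.6 m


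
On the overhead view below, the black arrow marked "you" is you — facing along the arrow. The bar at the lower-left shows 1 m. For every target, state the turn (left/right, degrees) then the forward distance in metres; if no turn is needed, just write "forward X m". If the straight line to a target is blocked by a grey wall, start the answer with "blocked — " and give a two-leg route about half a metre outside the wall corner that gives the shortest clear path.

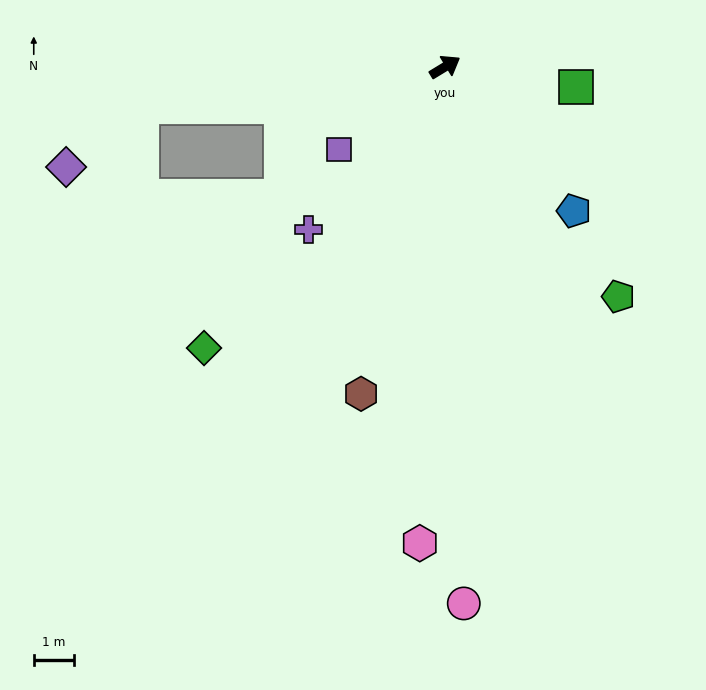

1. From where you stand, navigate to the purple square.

turn right 173°, forward 3.4 m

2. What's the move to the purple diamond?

blocked — turn left 156°, forward 7.6 m, then turn left 31°, forward 2.4 m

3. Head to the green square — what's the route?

turn right 40°, forward 3.3 m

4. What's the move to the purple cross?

turn right 161°, forward 5.3 m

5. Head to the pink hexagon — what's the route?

turn right 124°, forward 11.9 m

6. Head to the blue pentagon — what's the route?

turn right 79°, forward 4.8 m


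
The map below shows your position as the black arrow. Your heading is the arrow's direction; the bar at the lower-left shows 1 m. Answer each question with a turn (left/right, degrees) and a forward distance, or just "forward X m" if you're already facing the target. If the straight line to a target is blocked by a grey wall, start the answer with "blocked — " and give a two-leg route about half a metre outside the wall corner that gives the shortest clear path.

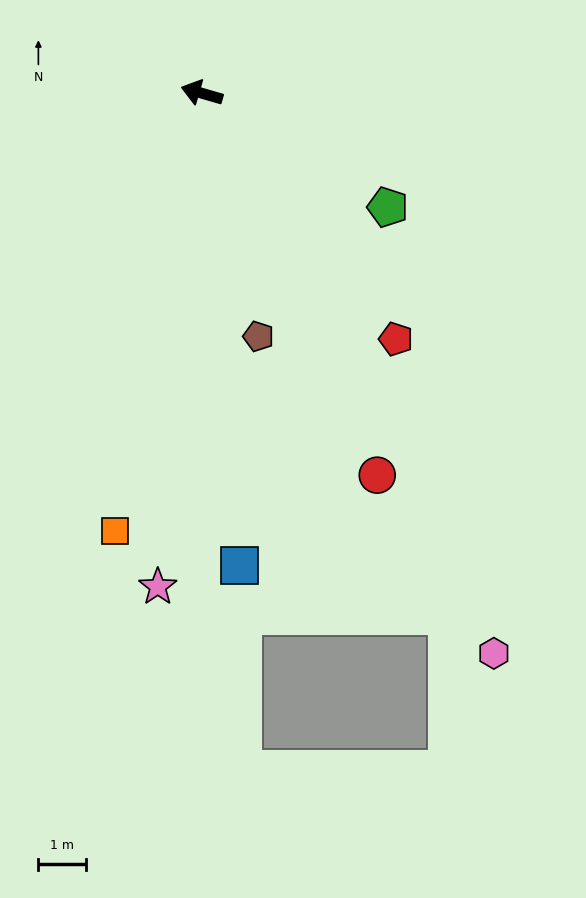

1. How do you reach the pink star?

turn left 101°, forward 10.5 m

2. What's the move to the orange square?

turn left 95°, forward 9.4 m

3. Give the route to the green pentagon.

turn left 165°, forward 4.6 m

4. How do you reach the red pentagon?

turn left 144°, forward 6.6 m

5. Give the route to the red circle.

turn left 131°, forward 8.9 m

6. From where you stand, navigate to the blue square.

turn left 111°, forward 10.0 m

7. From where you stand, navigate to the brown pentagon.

turn left 119°, forward 5.3 m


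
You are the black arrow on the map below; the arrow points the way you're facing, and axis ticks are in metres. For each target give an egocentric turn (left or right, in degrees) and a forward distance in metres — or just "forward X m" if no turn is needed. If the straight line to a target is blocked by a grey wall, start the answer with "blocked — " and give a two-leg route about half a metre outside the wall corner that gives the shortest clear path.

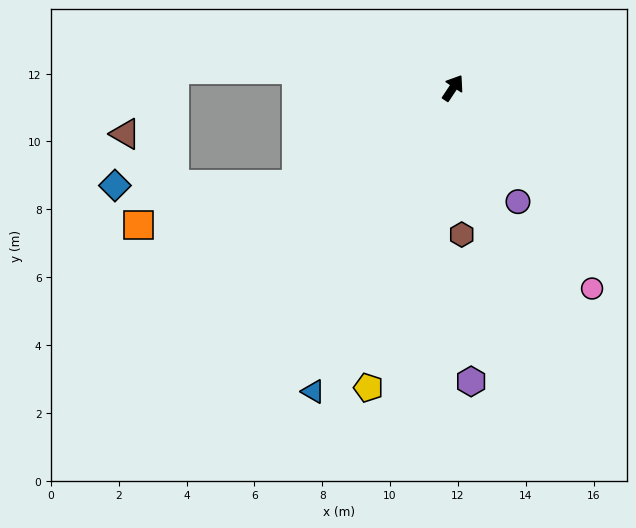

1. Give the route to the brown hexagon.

turn right 143°, forward 4.3 m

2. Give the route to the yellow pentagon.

turn right 162°, forward 9.2 m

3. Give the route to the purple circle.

turn right 117°, forward 3.9 m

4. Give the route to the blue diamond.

blocked — turn left 155°, forward 5.4 m, then turn right 31°, forward 5.3 m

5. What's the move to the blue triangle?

turn right 171°, forward 9.9 m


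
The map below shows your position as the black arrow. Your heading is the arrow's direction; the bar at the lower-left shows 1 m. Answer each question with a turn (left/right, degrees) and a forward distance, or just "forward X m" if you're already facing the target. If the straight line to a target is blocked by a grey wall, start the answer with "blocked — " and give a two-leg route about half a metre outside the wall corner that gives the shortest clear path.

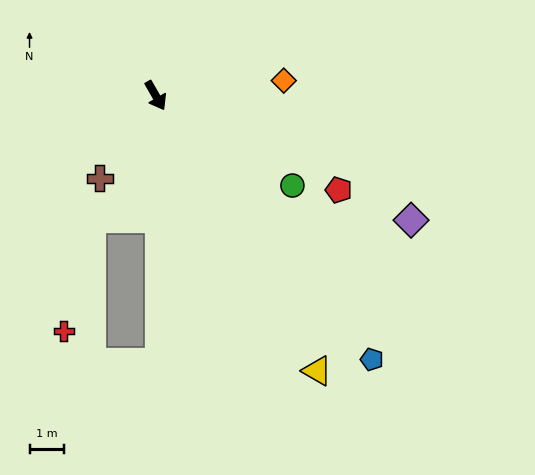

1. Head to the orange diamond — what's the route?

turn left 67°, forward 3.8 m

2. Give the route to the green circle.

turn left 27°, forward 4.8 m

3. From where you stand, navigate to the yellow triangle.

forward 9.3 m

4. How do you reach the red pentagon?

turn left 33°, forward 6.0 m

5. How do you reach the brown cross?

turn right 64°, forward 2.9 m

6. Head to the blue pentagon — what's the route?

turn left 9°, forward 10.0 m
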